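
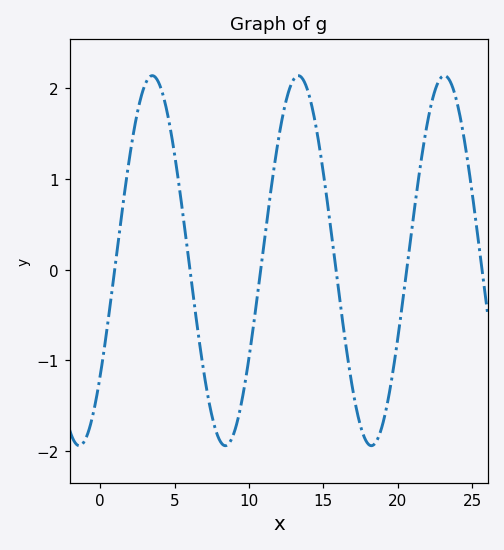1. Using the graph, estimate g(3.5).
2.14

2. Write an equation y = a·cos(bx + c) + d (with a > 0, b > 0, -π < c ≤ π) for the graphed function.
y = 2.04cos(0.64x - 2.24) + 0.1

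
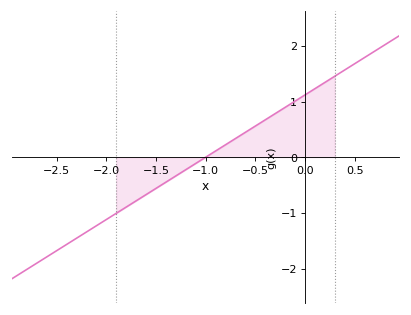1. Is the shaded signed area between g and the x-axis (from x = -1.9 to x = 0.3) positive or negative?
positive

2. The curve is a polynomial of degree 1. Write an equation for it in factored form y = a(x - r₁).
y = 1.12(x + 1)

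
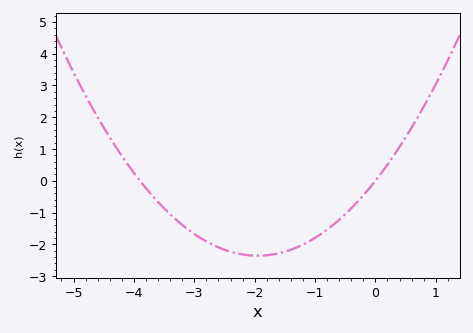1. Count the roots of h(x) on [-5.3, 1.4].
2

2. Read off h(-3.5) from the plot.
-0.868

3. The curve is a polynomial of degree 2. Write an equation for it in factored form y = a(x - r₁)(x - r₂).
y = 0.62(x + 3.9)(x - 0)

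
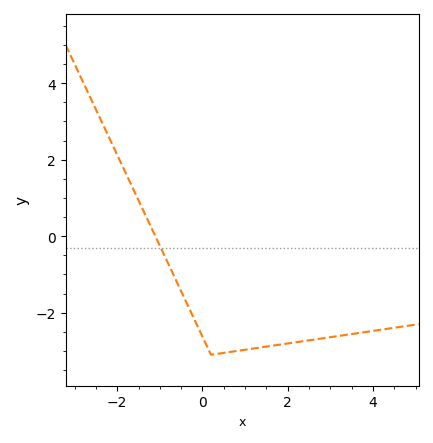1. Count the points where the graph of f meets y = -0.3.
1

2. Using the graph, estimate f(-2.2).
2.6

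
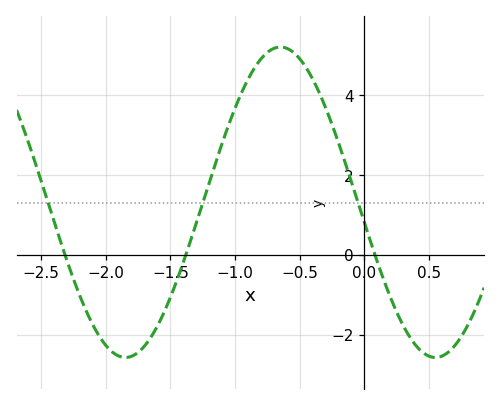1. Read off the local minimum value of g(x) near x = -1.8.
-2.6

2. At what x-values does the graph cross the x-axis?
-2.3, -1.4, 0.1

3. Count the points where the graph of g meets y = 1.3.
3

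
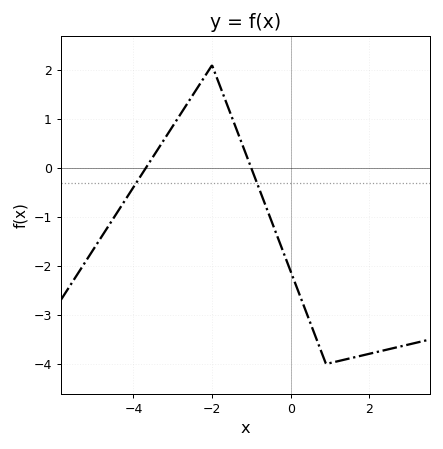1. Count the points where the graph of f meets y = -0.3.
2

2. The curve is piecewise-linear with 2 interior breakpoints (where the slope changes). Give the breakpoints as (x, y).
(-2, 2.1); (0.9, -4)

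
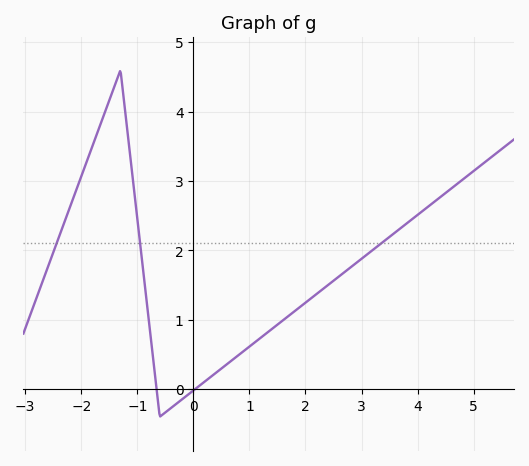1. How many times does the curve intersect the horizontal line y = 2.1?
3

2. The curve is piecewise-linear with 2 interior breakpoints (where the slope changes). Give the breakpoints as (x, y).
(-1.3, 4.6); (-0.6, -0.4)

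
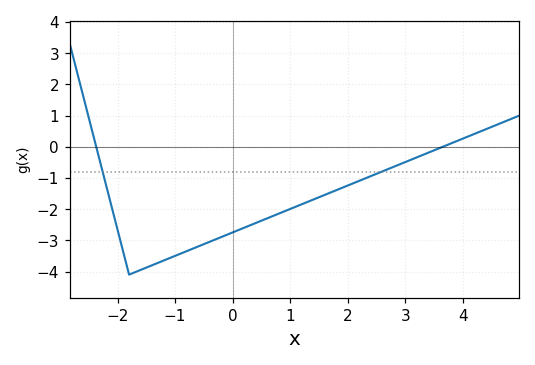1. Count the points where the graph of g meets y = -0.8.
2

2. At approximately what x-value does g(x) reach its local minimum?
-1.8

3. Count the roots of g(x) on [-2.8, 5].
2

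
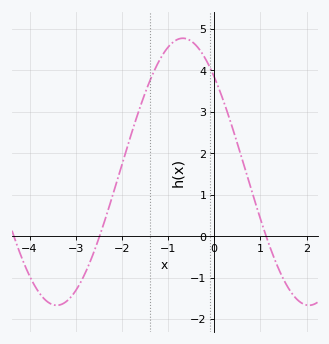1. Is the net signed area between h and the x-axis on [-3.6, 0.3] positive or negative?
positive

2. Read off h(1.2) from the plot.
-0.241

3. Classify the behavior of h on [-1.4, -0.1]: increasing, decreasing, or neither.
neither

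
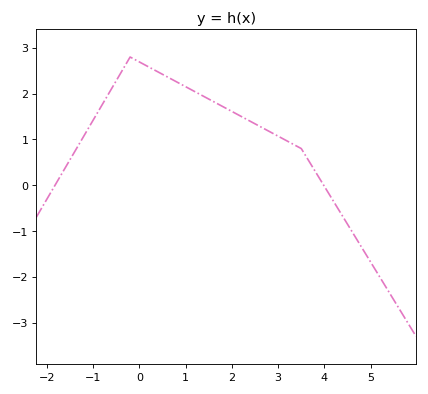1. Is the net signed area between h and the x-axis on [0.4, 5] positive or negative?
positive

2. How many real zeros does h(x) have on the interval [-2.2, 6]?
2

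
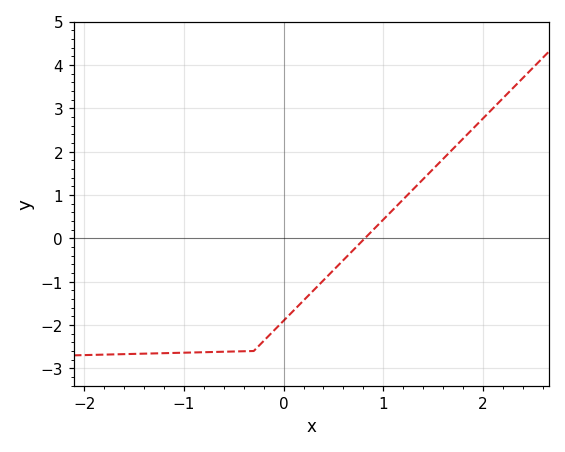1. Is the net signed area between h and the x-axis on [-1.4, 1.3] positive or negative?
negative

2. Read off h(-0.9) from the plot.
-2.6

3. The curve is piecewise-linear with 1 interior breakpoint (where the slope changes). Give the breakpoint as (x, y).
(-0.3, -2.6)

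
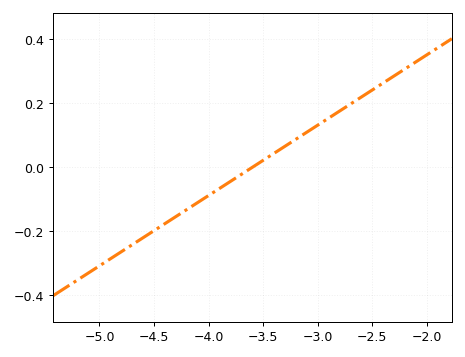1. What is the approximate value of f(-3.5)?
0.02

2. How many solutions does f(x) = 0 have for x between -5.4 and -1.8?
1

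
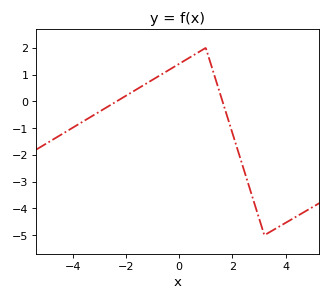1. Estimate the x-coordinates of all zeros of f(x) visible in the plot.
-2.35, 1.63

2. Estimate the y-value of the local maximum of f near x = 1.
2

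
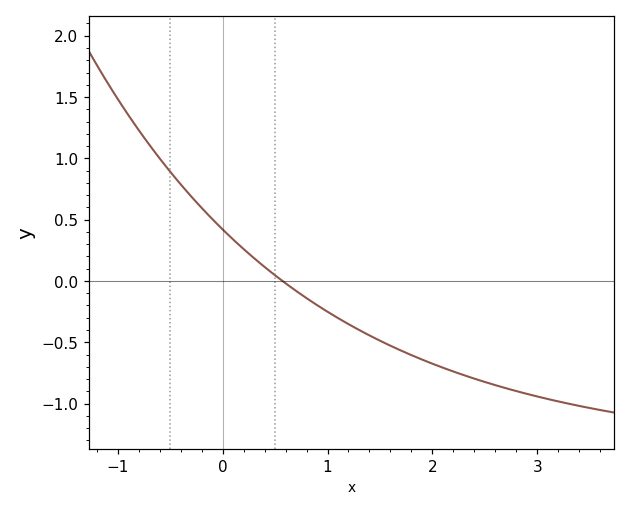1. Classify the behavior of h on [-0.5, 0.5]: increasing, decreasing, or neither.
decreasing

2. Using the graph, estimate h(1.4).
-0.444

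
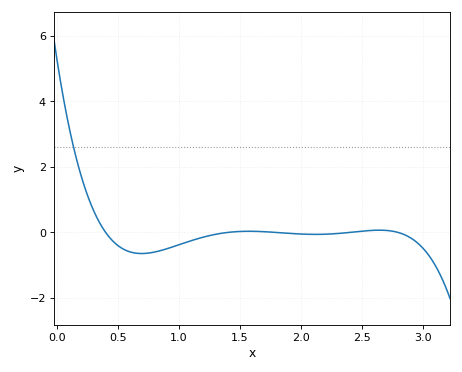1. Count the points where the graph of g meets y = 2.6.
1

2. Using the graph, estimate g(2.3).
-0.033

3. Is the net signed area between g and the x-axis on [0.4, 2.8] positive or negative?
negative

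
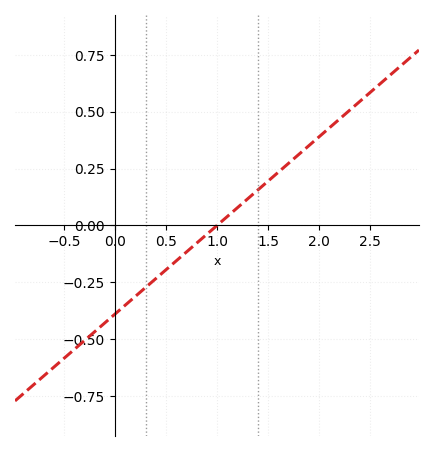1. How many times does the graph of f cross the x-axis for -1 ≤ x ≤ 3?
1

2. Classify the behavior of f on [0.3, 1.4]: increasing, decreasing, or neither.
increasing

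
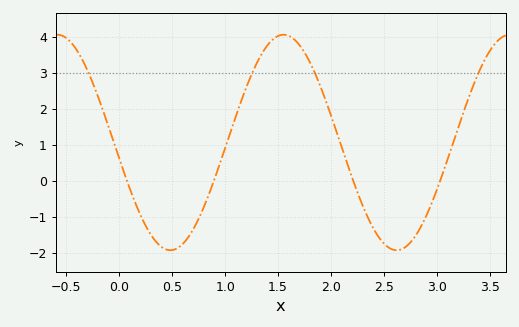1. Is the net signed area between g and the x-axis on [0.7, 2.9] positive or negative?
positive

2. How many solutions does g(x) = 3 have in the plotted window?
4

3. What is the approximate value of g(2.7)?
-1.8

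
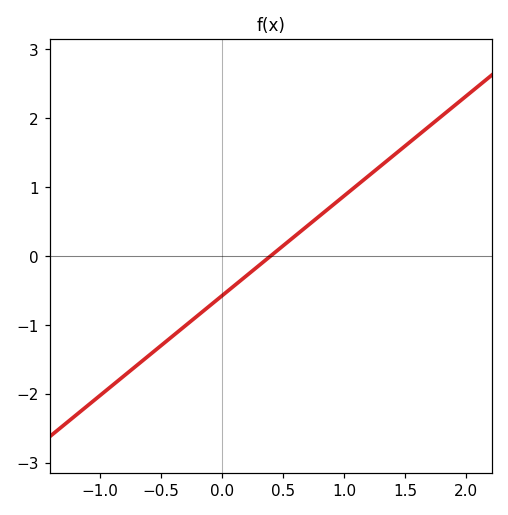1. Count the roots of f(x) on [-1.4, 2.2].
1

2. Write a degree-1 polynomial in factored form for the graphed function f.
y = 1.45(x - 0.4)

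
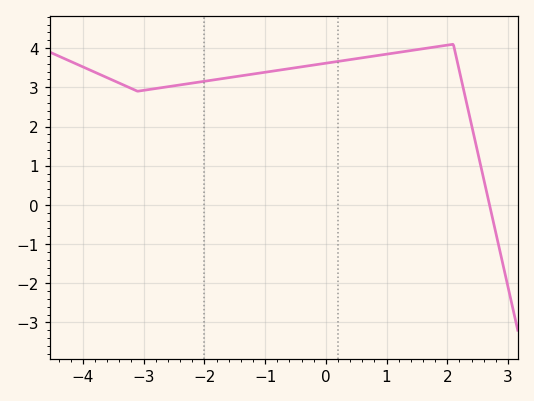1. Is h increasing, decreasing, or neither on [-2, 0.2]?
increasing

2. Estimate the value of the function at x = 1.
3.85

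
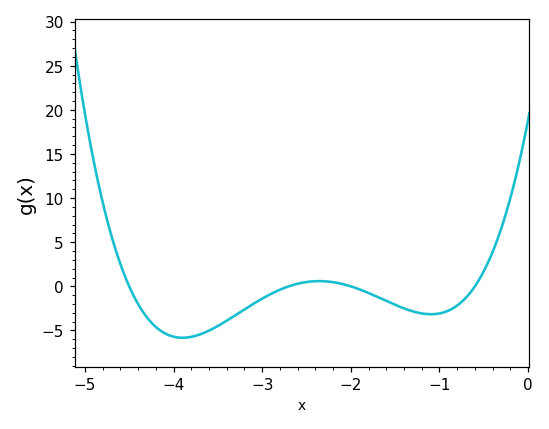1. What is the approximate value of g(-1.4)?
-2.5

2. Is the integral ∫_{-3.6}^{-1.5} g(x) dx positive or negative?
negative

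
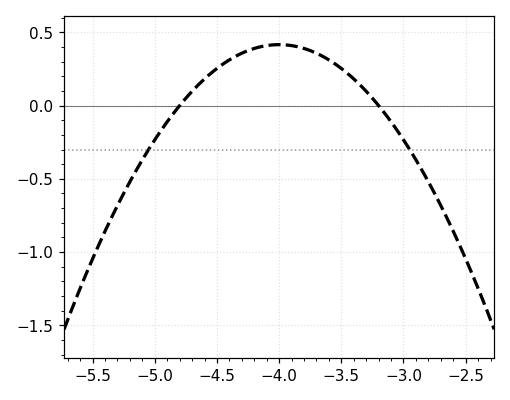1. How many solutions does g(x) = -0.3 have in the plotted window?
2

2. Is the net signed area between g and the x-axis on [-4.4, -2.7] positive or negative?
positive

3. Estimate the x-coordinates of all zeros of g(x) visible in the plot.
-4.8, -3.2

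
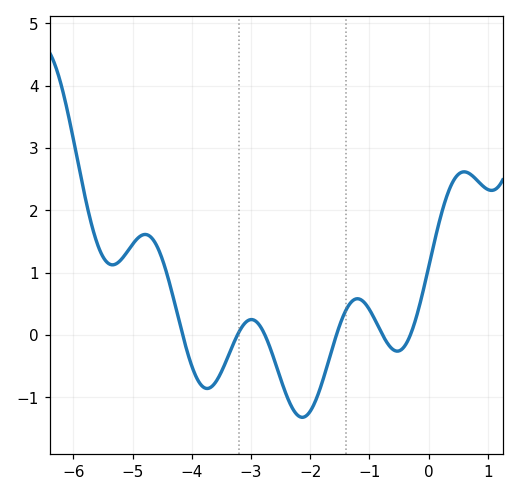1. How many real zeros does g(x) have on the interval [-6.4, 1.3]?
6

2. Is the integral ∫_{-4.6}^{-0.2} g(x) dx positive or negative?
negative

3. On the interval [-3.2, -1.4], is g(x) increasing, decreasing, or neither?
neither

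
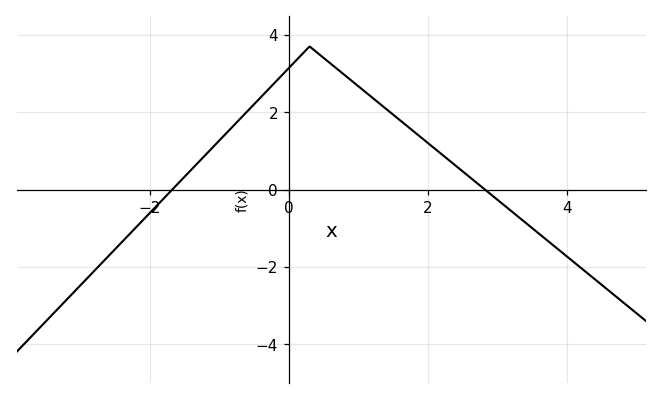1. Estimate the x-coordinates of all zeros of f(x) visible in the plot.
-1.6, 2.8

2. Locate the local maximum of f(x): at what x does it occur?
0.2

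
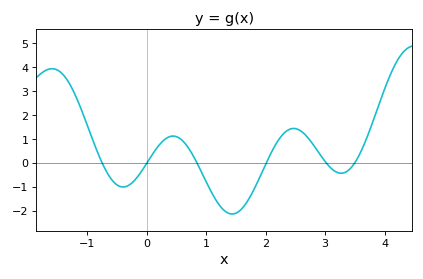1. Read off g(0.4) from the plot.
1.12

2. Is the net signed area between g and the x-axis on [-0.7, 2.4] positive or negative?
negative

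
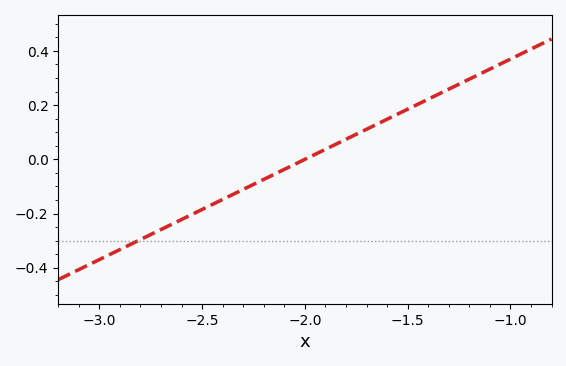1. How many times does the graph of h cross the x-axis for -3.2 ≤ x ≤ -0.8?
1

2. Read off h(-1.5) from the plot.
0.18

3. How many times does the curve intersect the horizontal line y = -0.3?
1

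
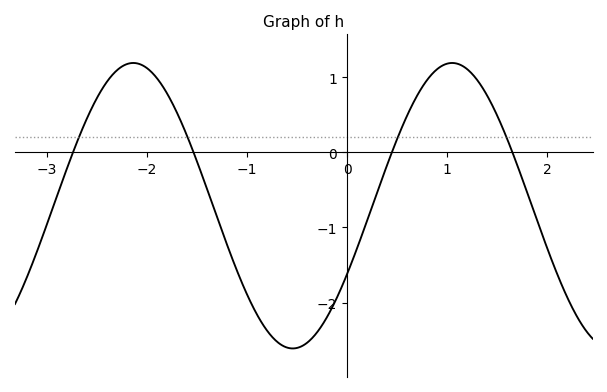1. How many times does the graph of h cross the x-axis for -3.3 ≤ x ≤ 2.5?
4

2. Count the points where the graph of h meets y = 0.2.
4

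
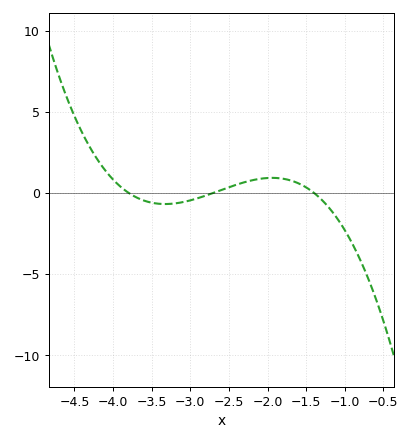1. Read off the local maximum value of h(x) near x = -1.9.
1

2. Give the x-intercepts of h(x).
-3.8, -2.7, -1.4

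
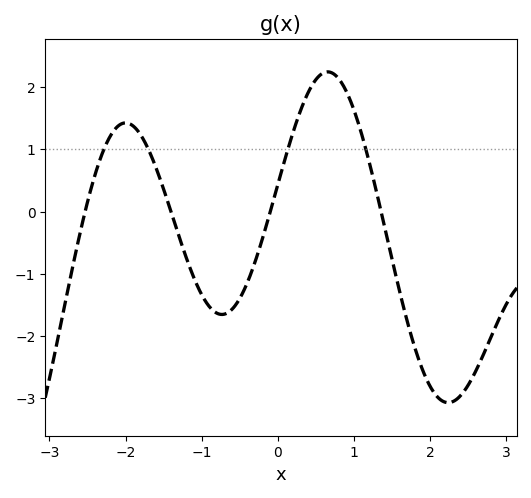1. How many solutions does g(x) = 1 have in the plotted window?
4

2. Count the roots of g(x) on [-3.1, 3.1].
4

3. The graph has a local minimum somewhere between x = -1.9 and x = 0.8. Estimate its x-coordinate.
-0.734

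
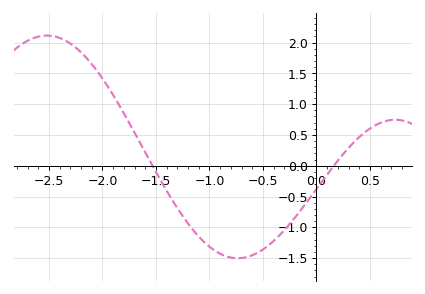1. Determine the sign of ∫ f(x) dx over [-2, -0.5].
negative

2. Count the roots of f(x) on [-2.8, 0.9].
2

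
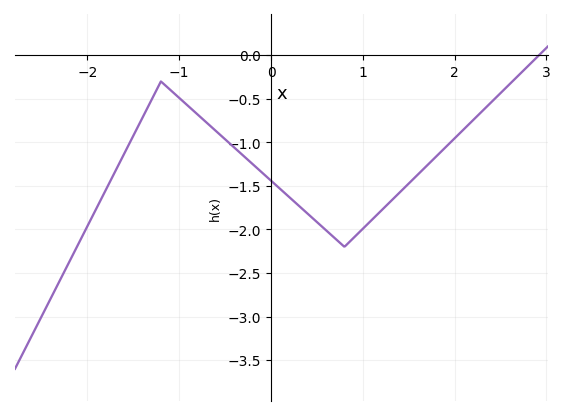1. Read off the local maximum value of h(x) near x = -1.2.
-0.3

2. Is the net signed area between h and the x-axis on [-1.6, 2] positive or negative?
negative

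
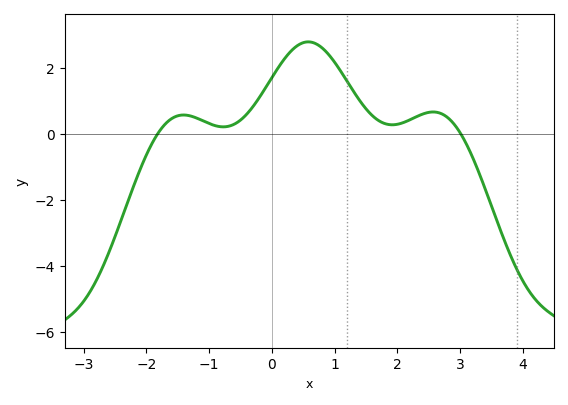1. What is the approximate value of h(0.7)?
2.73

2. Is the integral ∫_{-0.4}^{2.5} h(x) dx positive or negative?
positive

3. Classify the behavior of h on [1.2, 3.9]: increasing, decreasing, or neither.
neither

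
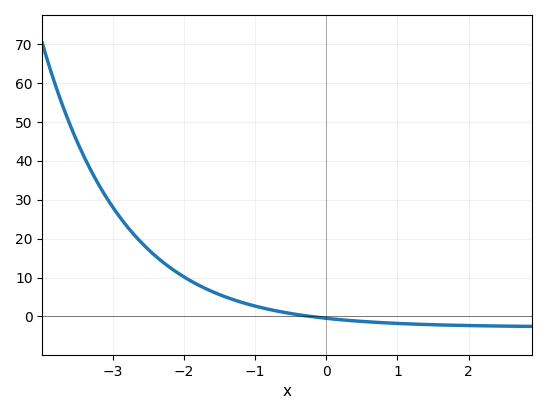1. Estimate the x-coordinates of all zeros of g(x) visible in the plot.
-0.217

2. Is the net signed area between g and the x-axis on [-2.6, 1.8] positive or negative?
positive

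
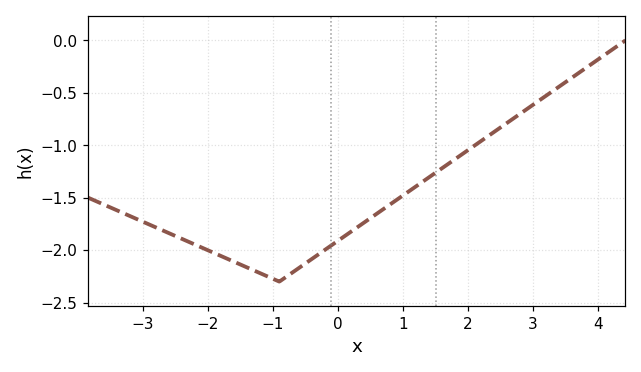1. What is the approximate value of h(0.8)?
-1.56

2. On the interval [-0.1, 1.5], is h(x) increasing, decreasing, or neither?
increasing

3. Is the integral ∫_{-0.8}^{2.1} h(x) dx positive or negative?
negative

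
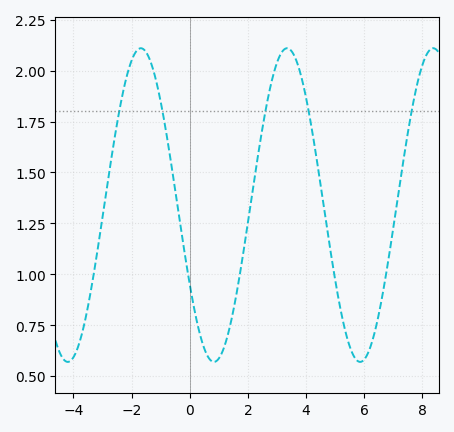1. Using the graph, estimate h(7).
1.22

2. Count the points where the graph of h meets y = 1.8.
5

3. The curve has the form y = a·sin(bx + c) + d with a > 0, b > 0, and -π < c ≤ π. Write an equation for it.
y = 0.77sin(1.2x - 2.6) + 1.34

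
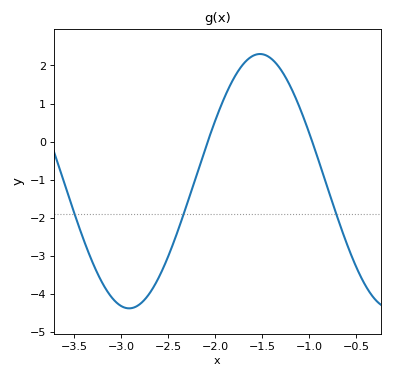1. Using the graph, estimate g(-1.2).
1.45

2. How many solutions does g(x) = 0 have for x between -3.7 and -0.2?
2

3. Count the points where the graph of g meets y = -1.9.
3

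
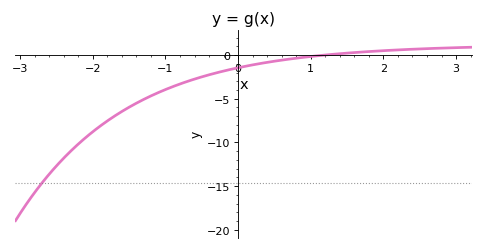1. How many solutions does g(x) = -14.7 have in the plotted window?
1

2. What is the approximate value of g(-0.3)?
-2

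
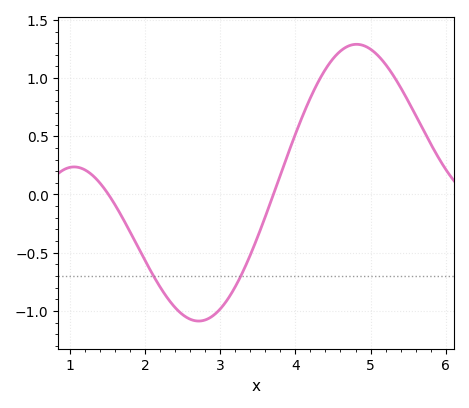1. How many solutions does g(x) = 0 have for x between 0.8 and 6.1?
2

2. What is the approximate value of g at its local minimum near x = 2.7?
-1.09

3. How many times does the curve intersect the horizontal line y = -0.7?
2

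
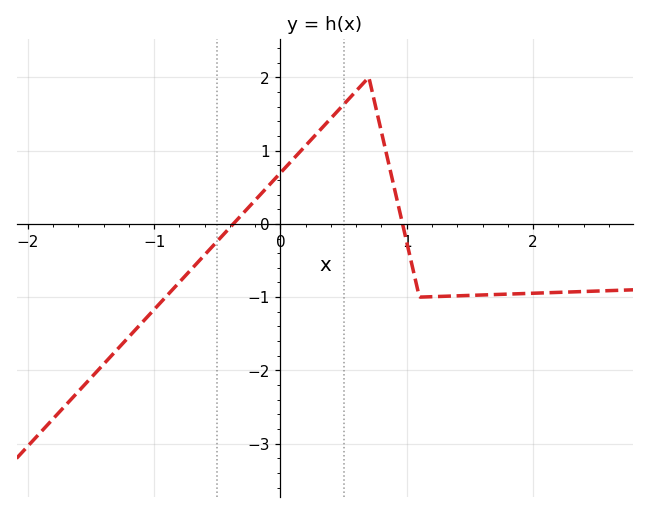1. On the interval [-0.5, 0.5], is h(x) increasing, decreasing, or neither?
increasing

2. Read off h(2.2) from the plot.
-0.935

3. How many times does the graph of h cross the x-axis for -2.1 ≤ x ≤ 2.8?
2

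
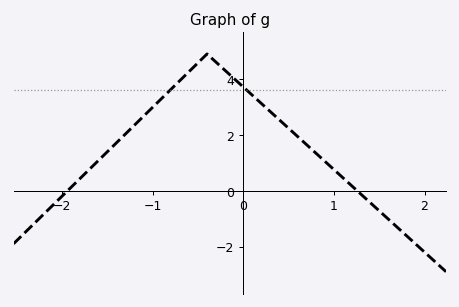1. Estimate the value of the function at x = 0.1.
3.4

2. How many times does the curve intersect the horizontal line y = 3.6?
2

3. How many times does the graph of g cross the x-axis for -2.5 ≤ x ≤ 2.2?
2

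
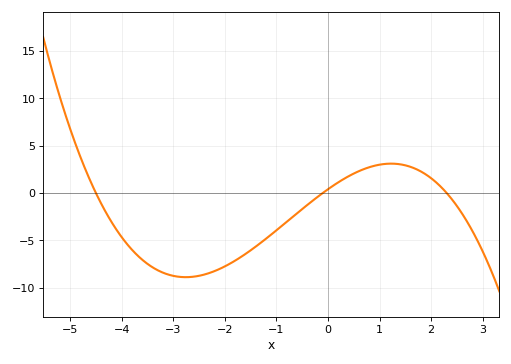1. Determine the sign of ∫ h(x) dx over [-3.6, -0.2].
negative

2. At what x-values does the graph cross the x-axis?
-4.4, -0.2, 2.4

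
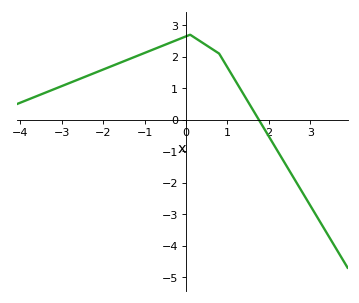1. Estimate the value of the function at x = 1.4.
0.8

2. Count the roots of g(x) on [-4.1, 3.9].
1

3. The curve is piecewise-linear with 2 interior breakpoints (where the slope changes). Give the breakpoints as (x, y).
(0.1, 2.7); (0.8, 2.1)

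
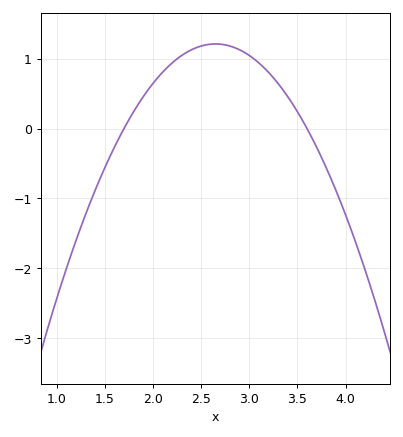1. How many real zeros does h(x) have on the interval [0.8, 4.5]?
2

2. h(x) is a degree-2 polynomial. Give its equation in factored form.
y = -1.34(x - 1.7)(x - 3.6)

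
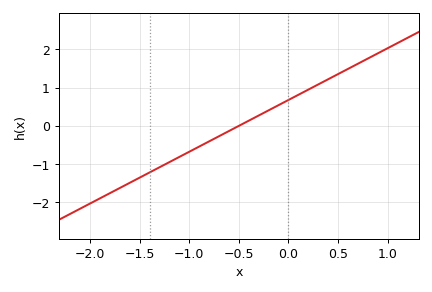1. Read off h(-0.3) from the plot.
0.3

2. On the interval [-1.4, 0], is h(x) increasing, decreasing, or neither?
increasing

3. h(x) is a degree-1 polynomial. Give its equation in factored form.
y = 1.35(x + 0.5)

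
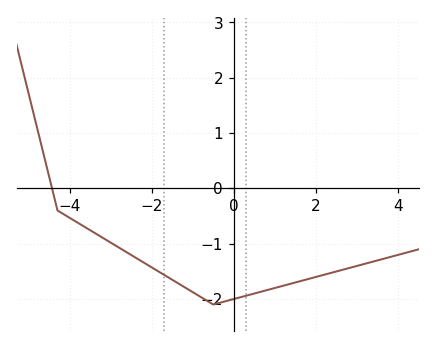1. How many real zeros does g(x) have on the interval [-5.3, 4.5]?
1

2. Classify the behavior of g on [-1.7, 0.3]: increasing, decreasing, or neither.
neither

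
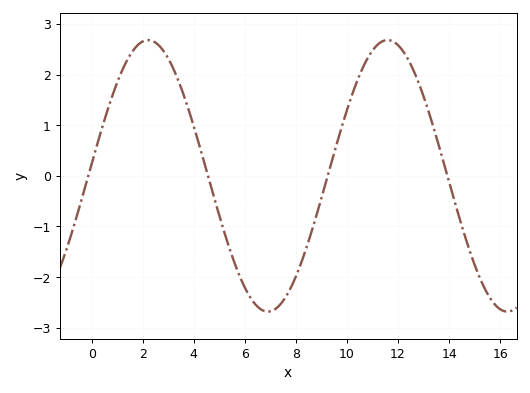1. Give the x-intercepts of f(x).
0, 4.5, 9, 14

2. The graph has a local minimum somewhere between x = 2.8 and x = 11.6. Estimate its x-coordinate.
7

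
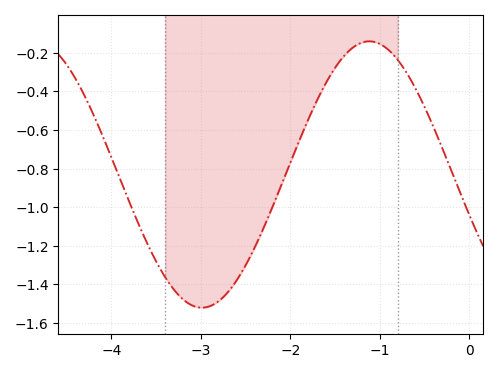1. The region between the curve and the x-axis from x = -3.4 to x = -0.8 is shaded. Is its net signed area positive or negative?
negative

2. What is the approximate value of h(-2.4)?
-1.2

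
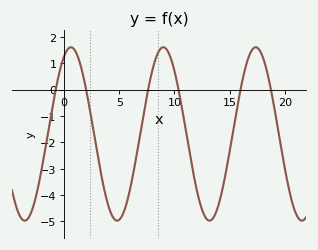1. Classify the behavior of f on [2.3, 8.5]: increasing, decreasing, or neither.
neither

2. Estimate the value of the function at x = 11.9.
-3.6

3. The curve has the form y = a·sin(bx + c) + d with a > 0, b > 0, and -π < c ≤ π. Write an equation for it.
y = 3.29sin(0.75x + 1.1) - 1.68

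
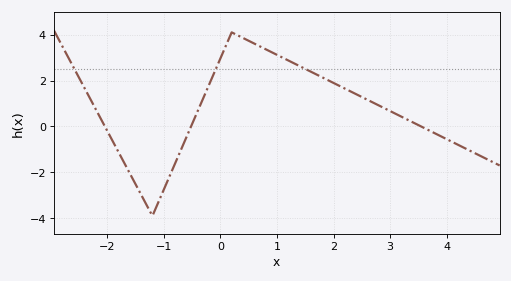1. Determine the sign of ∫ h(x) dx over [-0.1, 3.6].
positive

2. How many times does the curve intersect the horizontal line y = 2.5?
3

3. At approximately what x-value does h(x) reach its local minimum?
-1.2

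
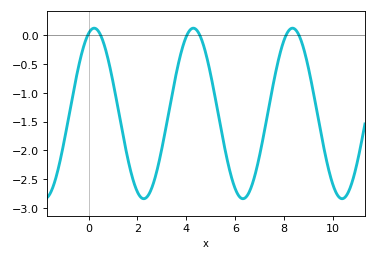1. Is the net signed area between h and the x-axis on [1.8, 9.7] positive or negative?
negative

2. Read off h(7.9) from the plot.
-0.2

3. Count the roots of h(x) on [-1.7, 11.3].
6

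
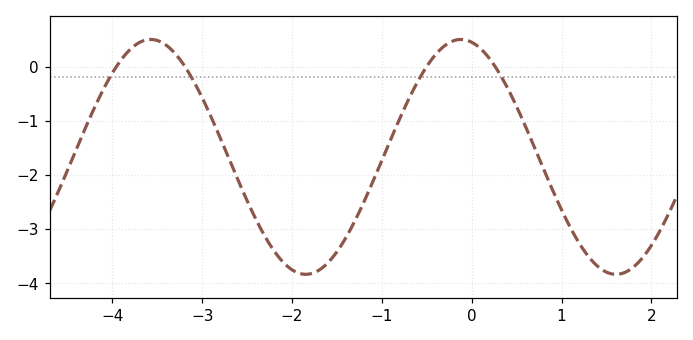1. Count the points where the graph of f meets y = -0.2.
4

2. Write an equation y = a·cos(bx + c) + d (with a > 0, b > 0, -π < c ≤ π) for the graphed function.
y = 2.17cos(1.8x + 0.22) - 1.67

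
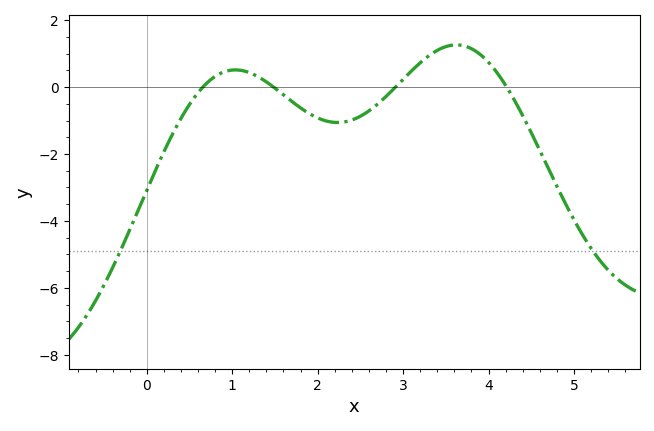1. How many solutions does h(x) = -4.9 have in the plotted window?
2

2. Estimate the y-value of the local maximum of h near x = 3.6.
1.26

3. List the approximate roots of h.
0.657, 1.48, 2.91, 4.21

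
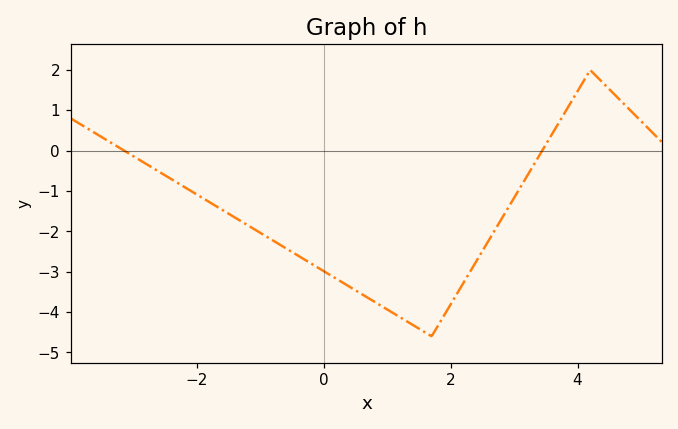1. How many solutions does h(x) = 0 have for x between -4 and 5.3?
2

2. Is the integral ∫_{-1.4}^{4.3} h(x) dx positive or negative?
negative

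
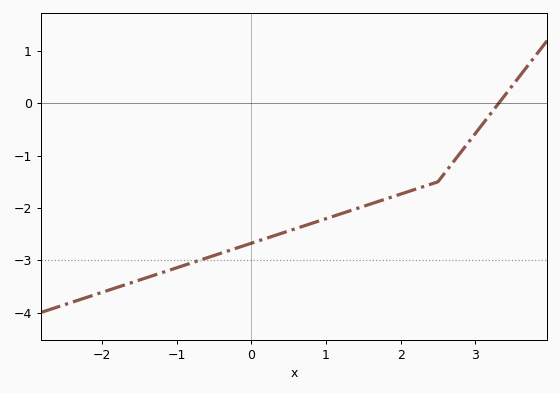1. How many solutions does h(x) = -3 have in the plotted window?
1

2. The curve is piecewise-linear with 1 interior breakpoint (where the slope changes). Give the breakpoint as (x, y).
(2.5, -1.5)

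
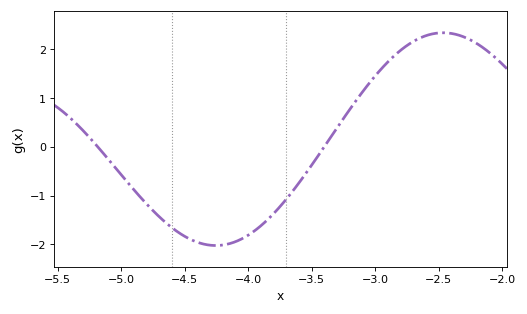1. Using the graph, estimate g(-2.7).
2.16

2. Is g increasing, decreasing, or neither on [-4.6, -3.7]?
neither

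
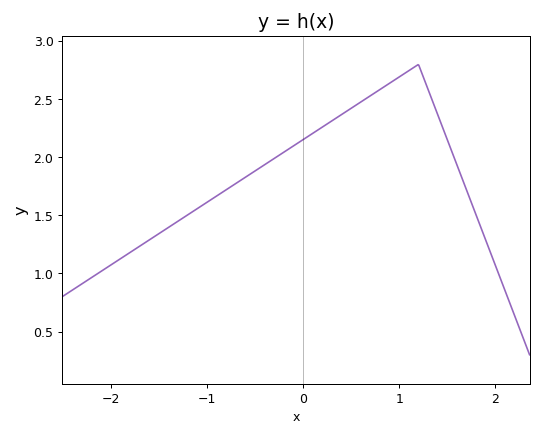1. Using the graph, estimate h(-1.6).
1.3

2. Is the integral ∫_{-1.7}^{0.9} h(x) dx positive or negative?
positive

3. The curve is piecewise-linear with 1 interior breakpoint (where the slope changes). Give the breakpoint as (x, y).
(1.2, 2.8)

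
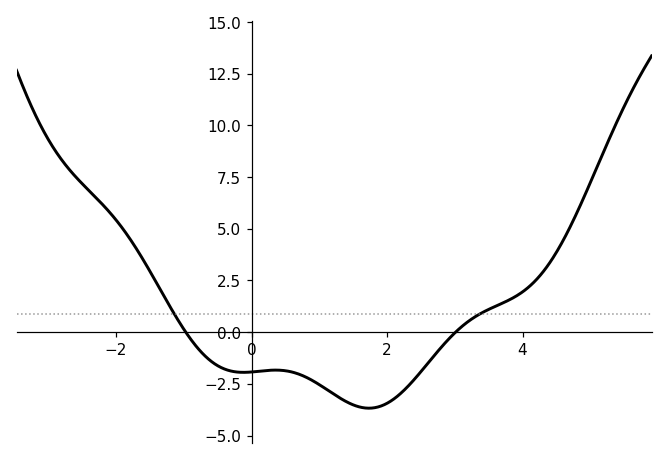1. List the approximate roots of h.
-1, 3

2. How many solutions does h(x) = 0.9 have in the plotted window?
2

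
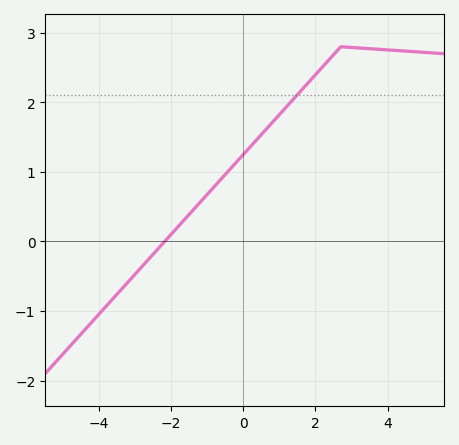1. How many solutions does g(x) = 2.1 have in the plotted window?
1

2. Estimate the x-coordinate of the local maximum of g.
2.8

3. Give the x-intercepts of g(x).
-2.2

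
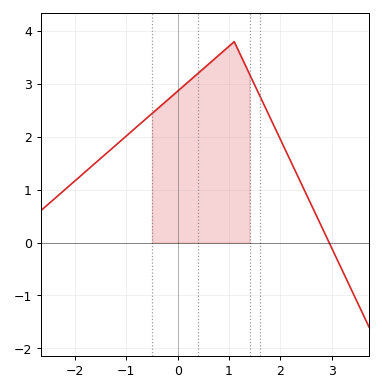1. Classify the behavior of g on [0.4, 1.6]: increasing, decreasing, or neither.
neither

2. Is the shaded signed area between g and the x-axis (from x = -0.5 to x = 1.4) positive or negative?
positive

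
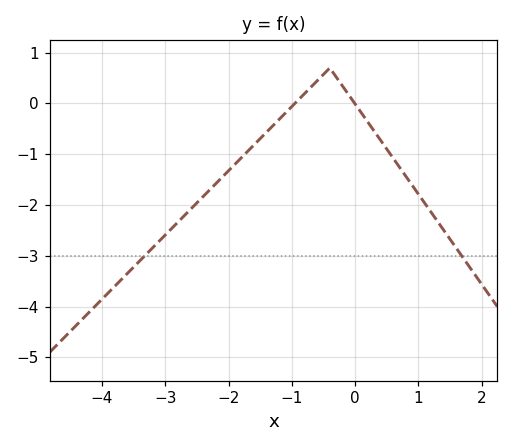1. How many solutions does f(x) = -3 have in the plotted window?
2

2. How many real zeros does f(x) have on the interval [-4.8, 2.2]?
2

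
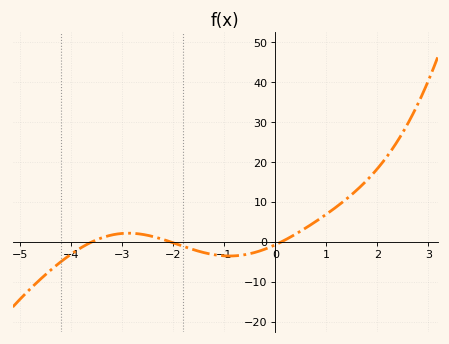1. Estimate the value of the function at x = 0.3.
1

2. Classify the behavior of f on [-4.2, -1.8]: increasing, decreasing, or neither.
neither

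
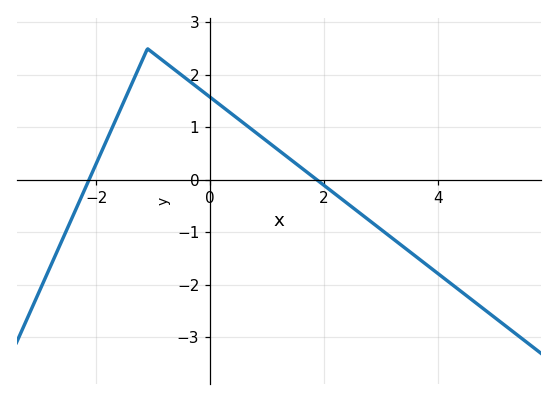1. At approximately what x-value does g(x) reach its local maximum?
-1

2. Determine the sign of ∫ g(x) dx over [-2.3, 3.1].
positive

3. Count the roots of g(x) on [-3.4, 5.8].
2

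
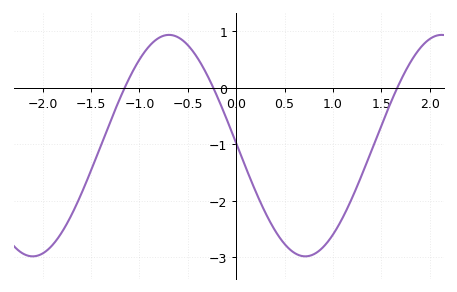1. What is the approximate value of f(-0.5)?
0.8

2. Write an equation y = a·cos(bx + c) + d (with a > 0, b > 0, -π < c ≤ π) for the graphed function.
y = 1.96cos(2.2x + 1.5) - 1.02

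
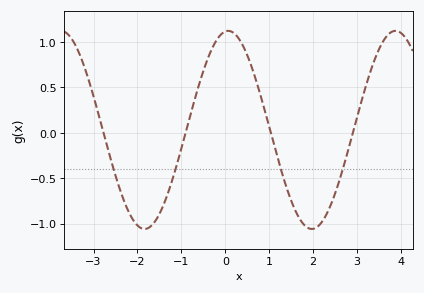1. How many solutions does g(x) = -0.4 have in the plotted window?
4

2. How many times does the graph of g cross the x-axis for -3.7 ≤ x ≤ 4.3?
4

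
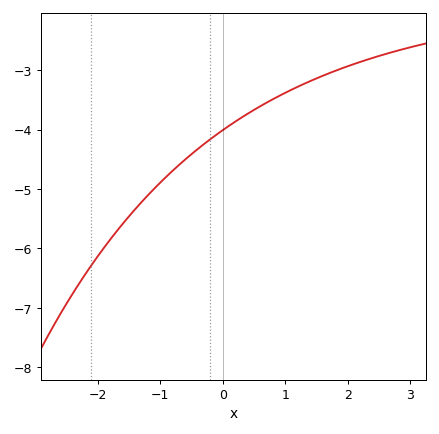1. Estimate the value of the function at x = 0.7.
-3.55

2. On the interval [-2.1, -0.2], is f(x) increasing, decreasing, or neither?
increasing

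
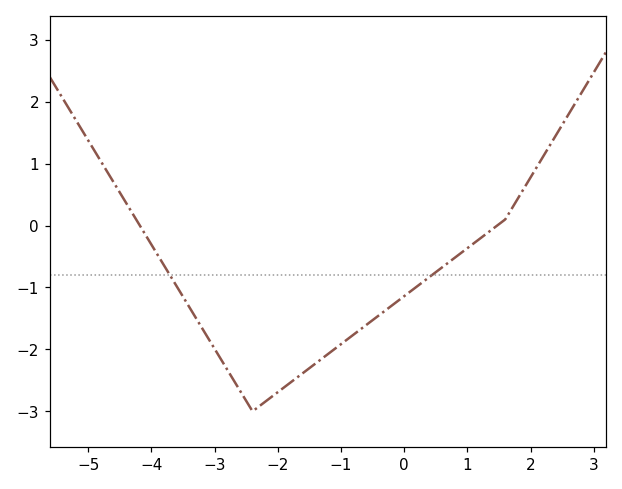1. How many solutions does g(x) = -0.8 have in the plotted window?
2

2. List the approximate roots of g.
-4.18, 1.47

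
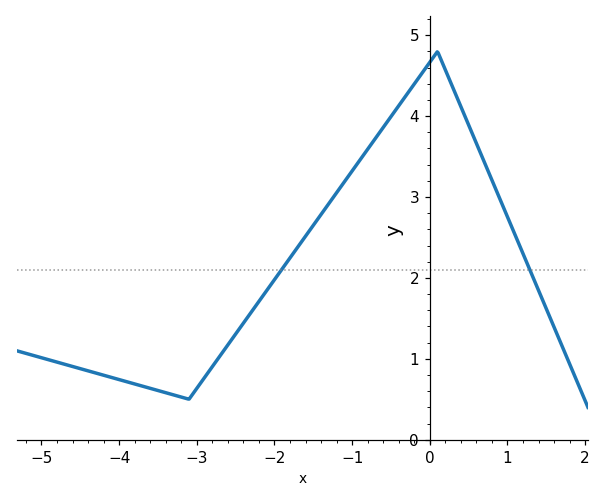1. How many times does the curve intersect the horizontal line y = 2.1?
2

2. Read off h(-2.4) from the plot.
1.44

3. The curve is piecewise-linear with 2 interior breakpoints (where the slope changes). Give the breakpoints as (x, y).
(-3.1, 0.5); (0.1, 4.8)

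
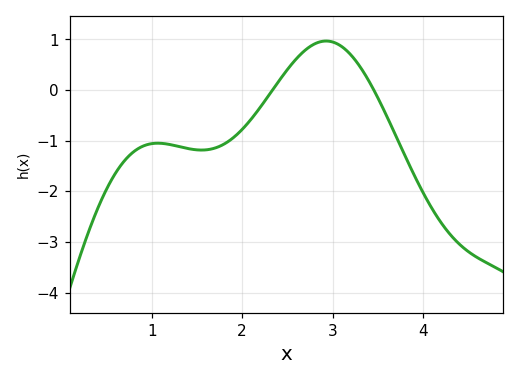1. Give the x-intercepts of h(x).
2.34, 3.46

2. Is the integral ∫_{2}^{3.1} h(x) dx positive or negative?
positive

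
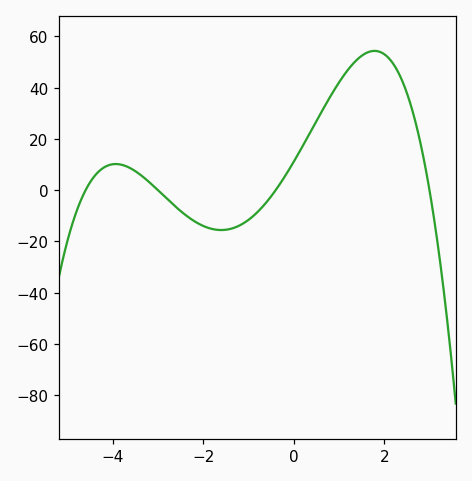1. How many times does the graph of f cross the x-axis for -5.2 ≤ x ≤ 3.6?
4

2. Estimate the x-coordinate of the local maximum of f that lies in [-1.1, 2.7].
1.78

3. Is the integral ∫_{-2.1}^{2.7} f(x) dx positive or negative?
positive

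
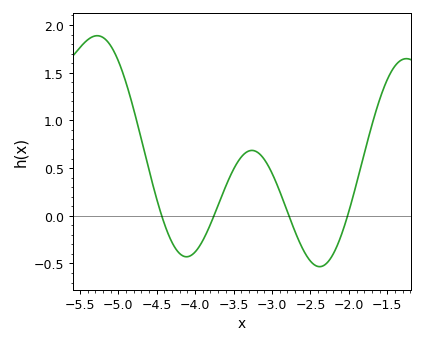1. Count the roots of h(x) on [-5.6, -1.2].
4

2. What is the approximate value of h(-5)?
1.6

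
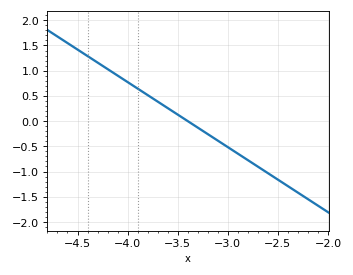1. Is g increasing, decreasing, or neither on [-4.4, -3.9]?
decreasing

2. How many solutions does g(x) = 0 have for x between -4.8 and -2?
1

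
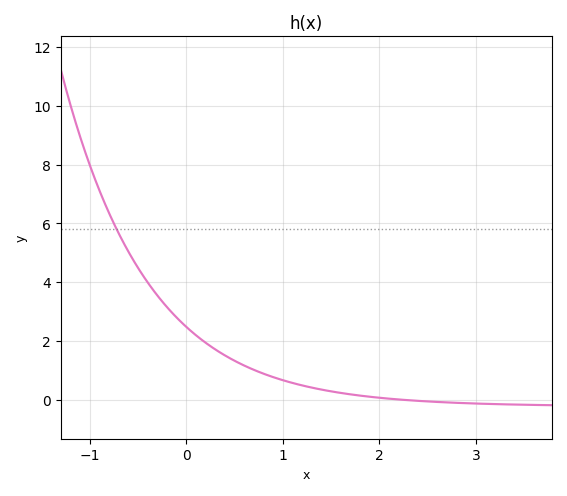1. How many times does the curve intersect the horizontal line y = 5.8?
1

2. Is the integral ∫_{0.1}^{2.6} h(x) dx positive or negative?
positive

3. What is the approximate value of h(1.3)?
0.4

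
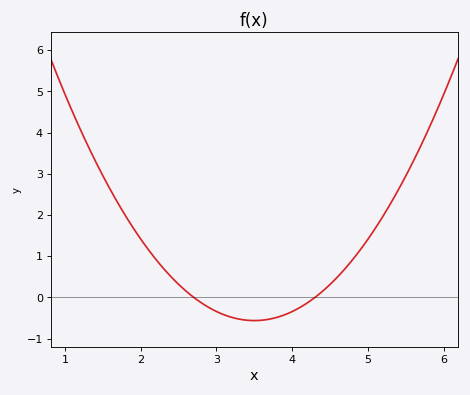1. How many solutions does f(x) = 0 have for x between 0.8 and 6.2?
2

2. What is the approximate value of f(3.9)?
-0.422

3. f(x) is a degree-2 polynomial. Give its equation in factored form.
y = 0.88(x - 2.7)(x - 4.3)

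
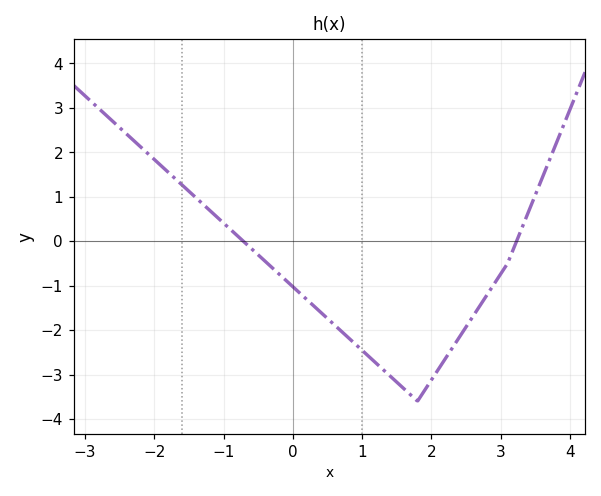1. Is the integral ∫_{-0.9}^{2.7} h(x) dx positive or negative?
negative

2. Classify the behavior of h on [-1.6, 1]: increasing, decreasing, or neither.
decreasing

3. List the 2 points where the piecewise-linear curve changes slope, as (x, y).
(1.8, -3.6); (3.1, -0.5)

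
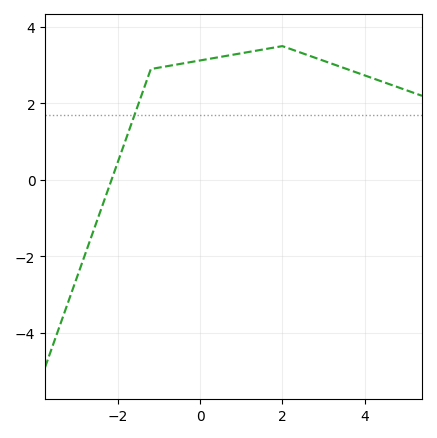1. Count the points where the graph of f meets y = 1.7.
1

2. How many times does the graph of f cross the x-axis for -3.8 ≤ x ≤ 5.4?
1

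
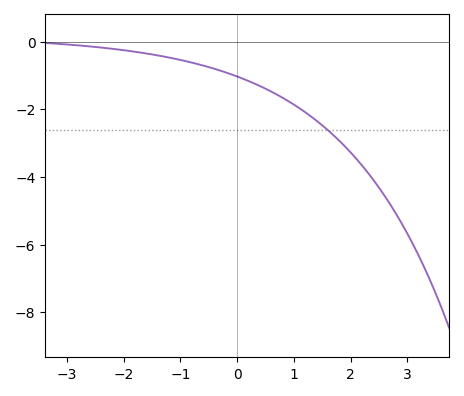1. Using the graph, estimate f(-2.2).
-0.2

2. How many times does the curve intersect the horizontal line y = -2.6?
1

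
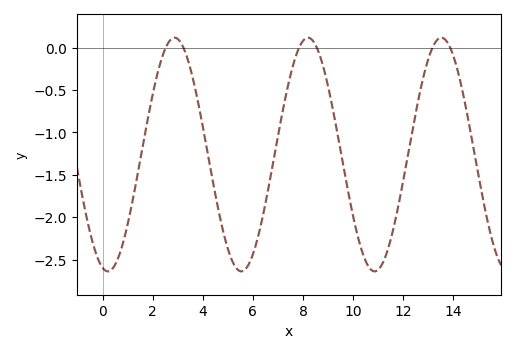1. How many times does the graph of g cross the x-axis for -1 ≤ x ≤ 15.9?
6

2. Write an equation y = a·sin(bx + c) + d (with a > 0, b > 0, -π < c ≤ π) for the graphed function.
y = 1.38sin(1.18x - 1.82) - 1.26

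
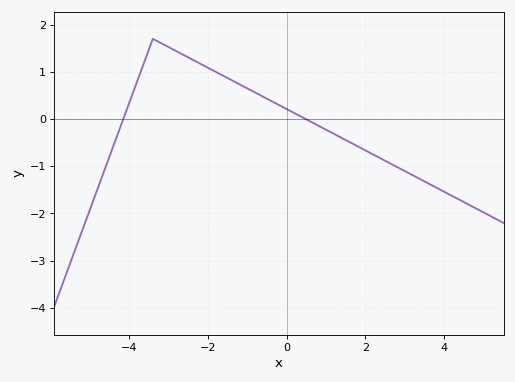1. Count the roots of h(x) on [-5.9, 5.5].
2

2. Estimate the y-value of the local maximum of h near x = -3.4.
1.7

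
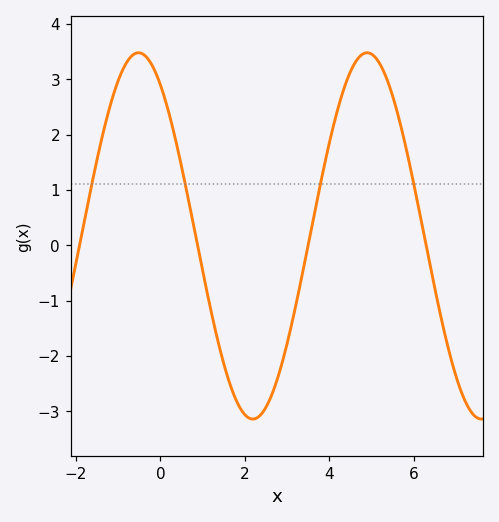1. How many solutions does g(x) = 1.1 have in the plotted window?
4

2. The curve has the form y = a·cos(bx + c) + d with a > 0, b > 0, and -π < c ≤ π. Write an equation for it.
y = 3.31cos(1.2x + 0.6) + 0.17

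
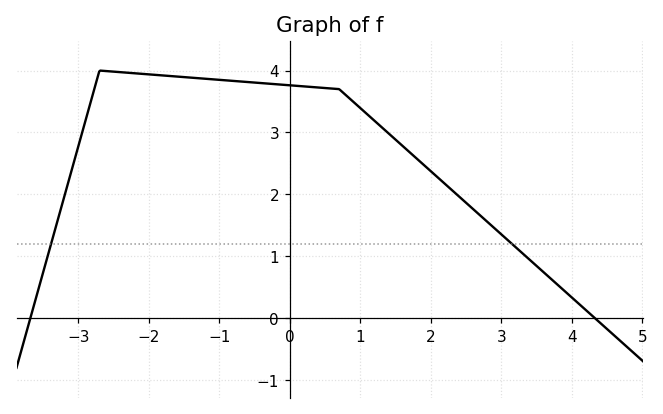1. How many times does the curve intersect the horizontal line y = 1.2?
2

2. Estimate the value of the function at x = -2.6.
3.99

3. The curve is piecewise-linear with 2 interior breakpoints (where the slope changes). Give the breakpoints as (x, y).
(-2.7, 4); (0.7, 3.7)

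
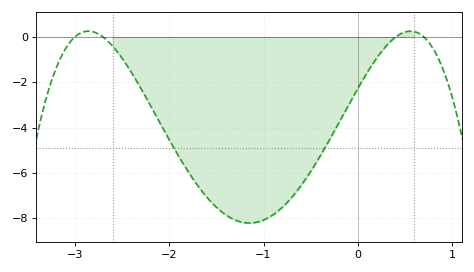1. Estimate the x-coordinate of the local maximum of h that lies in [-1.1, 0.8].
0.6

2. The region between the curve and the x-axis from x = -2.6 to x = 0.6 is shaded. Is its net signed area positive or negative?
negative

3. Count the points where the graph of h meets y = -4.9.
2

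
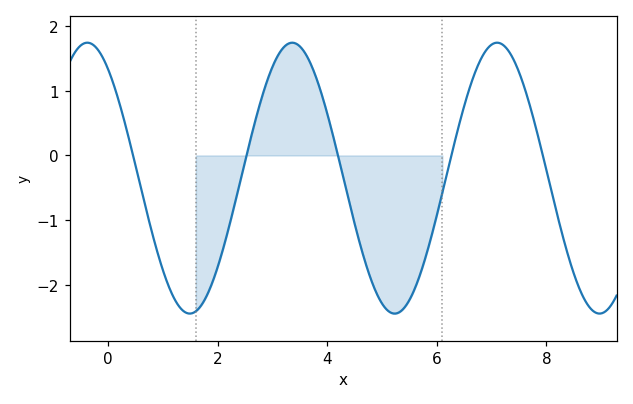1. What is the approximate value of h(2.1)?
-1.43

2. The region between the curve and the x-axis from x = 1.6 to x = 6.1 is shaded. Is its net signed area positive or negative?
negative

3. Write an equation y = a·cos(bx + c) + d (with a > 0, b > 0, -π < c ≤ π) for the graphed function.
y = 2.09cos(1.68x + 0.64) - 0.35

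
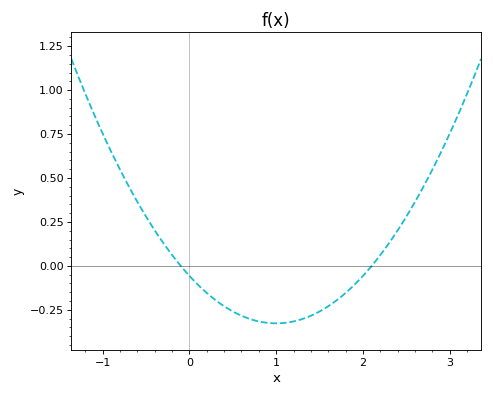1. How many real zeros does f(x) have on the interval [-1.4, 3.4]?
2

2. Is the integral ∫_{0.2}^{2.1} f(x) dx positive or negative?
negative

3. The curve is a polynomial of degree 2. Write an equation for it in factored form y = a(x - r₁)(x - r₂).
y = 0.27(x + 0.1)(x - 2.1)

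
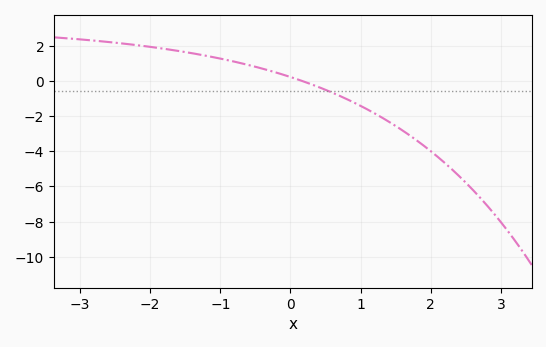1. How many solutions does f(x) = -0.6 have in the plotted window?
1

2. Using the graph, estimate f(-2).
2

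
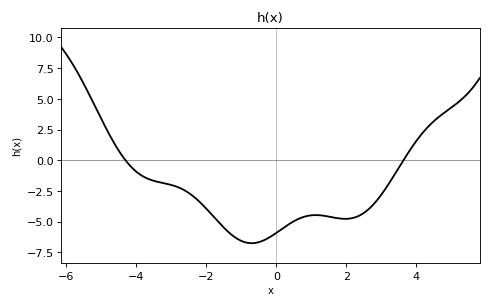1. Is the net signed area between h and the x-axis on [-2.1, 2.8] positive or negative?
negative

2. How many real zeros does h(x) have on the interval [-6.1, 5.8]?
2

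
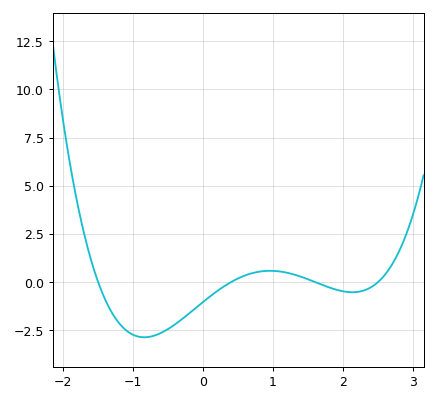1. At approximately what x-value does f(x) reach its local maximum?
1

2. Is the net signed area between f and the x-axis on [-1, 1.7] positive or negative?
negative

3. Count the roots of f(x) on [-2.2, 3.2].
4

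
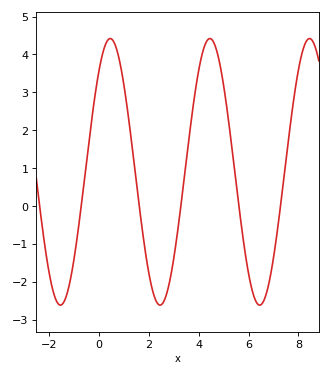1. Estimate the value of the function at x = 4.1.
3.91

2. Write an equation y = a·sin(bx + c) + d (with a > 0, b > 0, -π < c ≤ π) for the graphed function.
y = 3.51sin(1.57x + 0.872) + 0.91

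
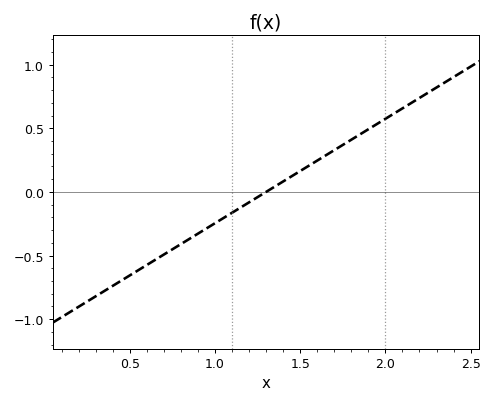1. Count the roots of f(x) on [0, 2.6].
1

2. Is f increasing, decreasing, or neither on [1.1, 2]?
increasing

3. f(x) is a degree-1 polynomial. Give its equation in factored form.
y = 0.82(x - 1.3)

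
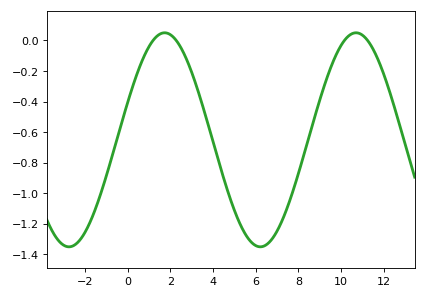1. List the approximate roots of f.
1.19, 2.27, 10.2, 11.2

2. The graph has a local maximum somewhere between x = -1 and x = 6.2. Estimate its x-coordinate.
1.73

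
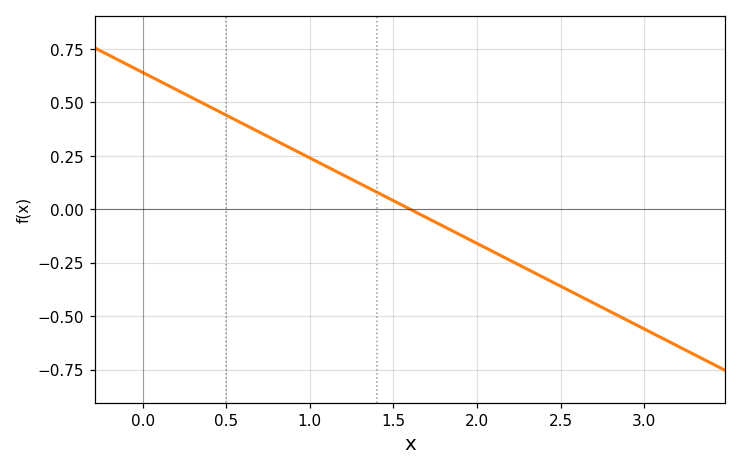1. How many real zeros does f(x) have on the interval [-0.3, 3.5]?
1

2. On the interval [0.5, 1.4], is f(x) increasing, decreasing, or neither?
decreasing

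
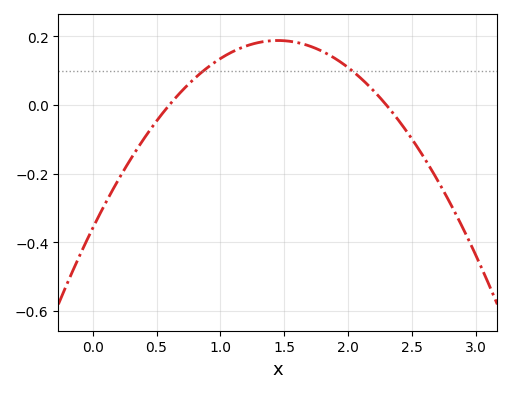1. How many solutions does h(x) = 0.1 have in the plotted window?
2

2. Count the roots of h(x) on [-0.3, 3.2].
2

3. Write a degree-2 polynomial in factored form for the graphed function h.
y = -0.26(x - 0.6)(x - 2.3)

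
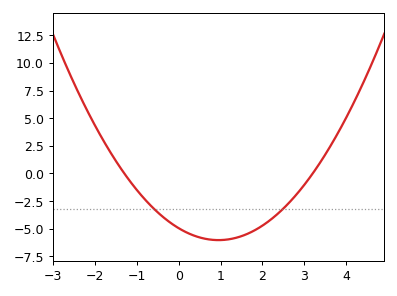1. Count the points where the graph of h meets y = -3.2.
2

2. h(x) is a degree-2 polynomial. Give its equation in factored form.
y = 1.19(x + 1.3)(x - 3.2)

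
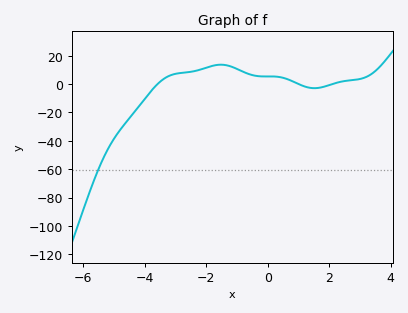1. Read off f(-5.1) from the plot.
-42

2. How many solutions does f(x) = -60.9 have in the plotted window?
1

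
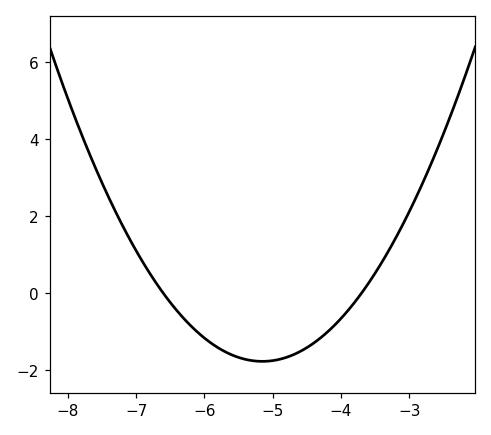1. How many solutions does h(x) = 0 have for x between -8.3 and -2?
2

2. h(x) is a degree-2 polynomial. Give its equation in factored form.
y = 0.84(x + 6.6)(x + 3.7)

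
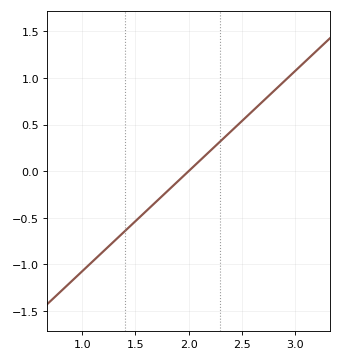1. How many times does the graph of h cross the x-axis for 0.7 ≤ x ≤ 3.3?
1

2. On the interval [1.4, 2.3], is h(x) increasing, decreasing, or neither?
increasing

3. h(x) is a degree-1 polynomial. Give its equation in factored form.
y = 1.07(x - 2)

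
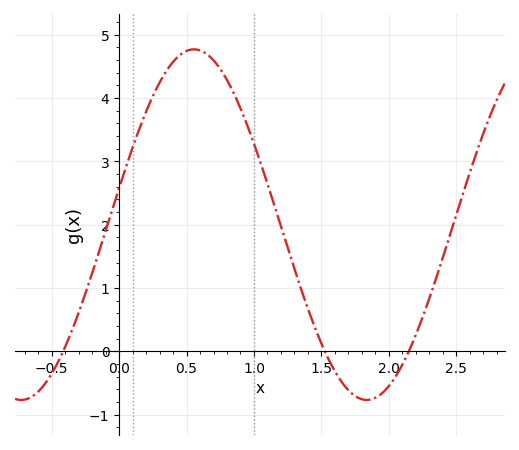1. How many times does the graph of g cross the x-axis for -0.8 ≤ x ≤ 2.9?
3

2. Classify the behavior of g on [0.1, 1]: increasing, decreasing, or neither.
neither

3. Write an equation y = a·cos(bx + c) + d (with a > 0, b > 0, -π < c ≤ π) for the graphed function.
y = 2.77cos(2.45x - 1.36) + 2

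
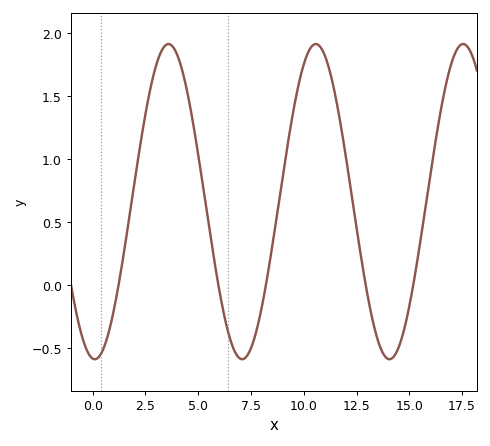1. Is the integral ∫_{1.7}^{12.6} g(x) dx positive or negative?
positive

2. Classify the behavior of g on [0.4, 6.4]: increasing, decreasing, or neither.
neither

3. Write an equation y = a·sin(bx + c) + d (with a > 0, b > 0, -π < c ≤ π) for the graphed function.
y = 1.25sin(0.9x - 1.7) + 0.66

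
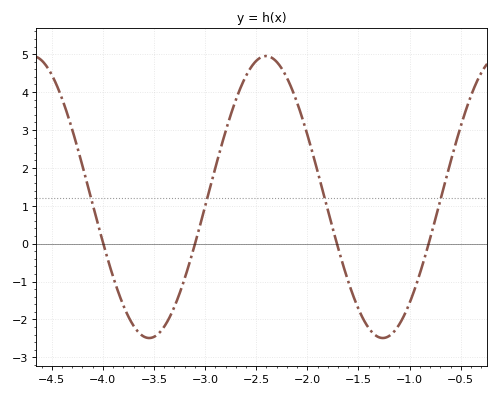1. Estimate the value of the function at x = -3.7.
-2.17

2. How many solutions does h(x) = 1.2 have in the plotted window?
4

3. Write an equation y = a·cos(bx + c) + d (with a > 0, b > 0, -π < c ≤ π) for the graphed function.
y = 3.72cos(2.75x + 0.33) + 1.23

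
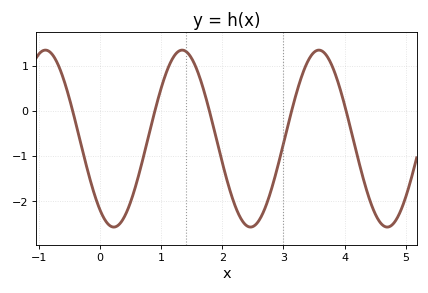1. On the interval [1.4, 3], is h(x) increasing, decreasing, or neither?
neither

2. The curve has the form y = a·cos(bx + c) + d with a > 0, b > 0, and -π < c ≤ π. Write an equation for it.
y = 1.96cos(2.81x + 2.51) - 0.61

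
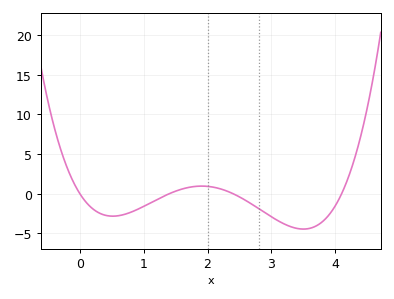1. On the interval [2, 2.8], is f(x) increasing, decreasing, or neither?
decreasing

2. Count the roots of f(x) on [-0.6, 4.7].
4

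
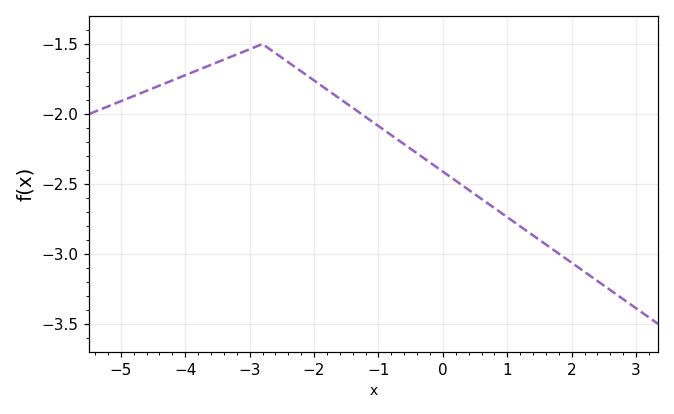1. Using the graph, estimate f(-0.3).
-2.3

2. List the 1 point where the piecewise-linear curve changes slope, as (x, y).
(-2.8, -1.5)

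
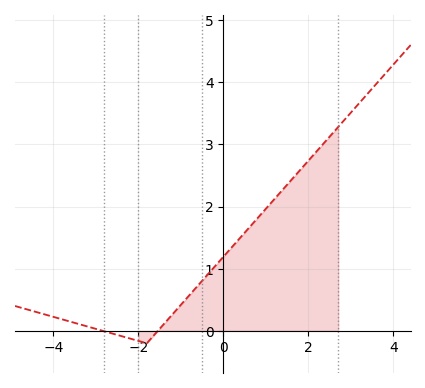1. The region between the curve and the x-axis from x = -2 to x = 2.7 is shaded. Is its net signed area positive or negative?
positive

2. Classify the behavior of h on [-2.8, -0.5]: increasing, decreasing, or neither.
neither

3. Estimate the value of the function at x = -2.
-0.161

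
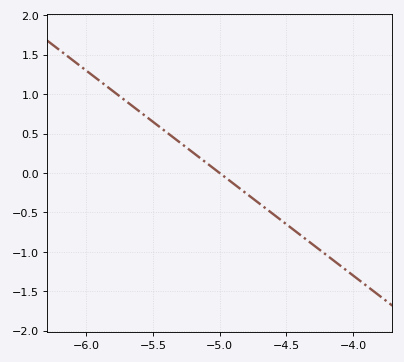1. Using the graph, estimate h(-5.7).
0.91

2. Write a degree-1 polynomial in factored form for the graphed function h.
y = -1.3(x + 5)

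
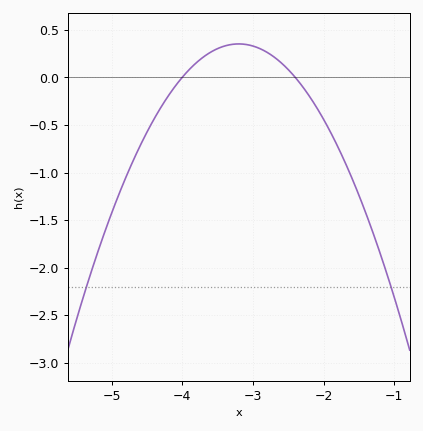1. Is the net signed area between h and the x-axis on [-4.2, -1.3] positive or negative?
negative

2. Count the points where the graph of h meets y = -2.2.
2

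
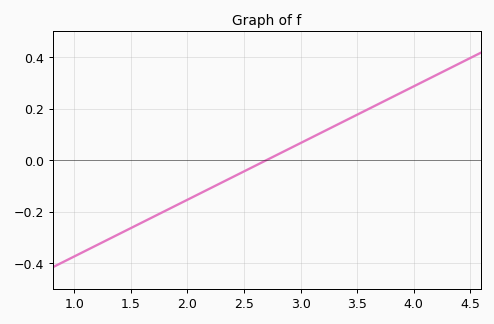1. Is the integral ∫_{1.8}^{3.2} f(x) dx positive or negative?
negative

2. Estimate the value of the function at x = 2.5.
-0.04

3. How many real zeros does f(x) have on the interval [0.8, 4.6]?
1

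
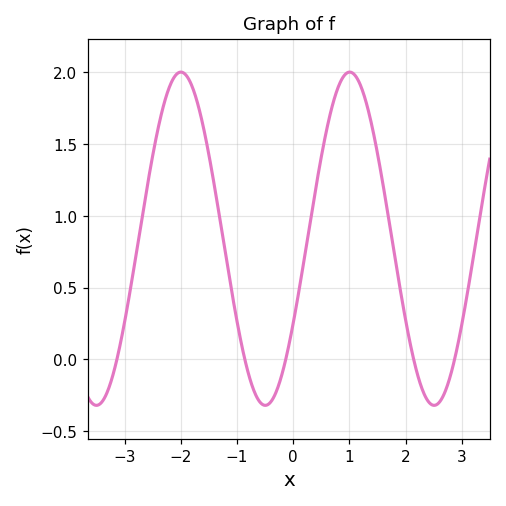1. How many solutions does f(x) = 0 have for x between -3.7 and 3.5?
5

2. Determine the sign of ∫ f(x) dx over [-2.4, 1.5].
positive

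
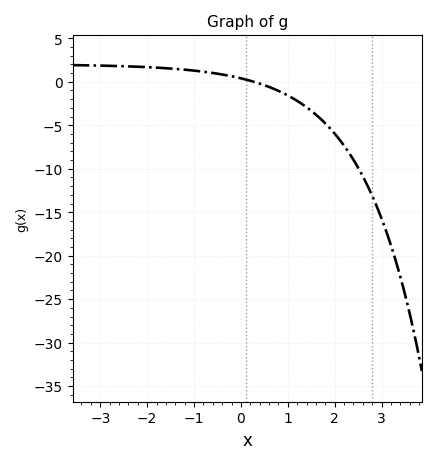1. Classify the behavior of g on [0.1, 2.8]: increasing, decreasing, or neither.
decreasing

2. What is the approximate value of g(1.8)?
-4.79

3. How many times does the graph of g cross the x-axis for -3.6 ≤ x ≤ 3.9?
1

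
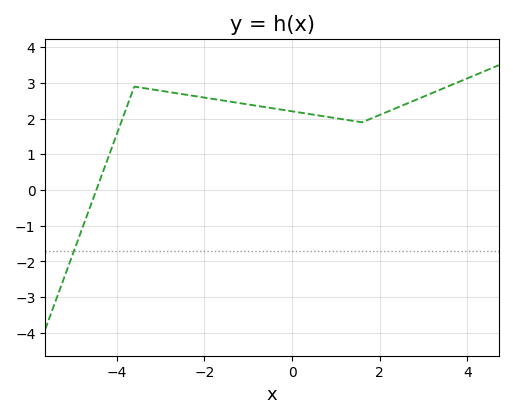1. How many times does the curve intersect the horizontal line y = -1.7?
1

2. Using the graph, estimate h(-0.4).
2.3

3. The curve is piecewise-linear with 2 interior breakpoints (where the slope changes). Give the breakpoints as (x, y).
(-3.6, 2.9); (1.6, 1.9)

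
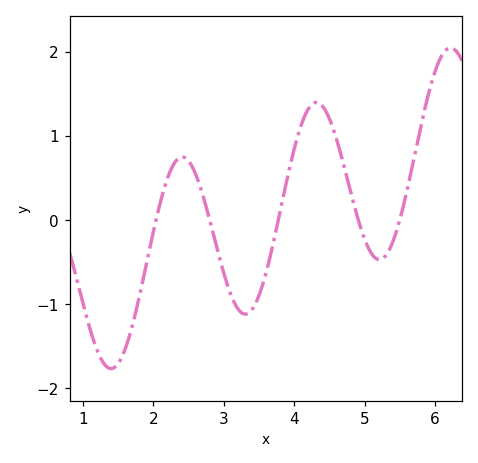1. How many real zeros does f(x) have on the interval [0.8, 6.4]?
5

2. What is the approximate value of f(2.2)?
0.5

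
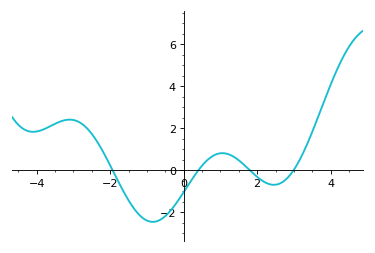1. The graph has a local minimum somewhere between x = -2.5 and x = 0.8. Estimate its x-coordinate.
-0.8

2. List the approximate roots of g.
-2, 0.4, 1.8, 3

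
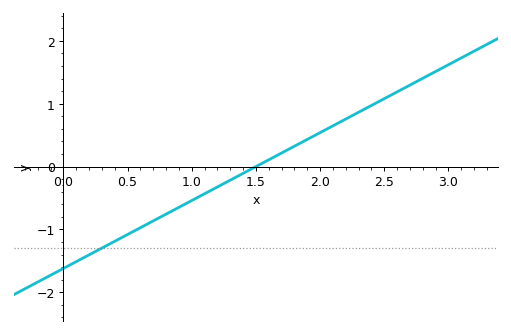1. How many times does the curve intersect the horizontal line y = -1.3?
1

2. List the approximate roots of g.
1.5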